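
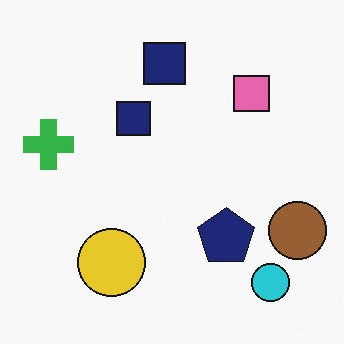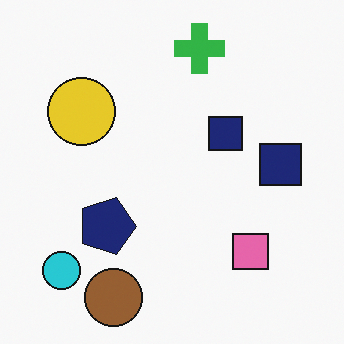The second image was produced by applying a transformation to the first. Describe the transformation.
Rotated 90° clockwise.

The cyan circle sits in the bottom-right of the first image and the bottom-left of the second — consistent with a whole-image 90° clockwise rotation.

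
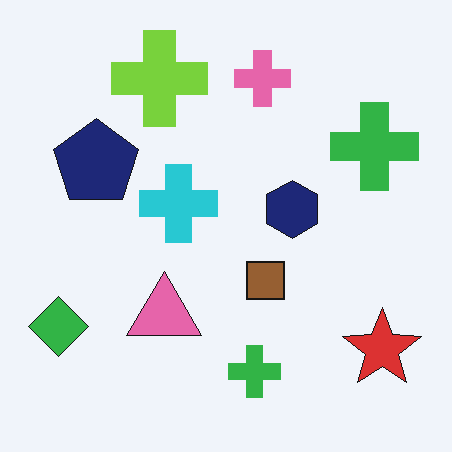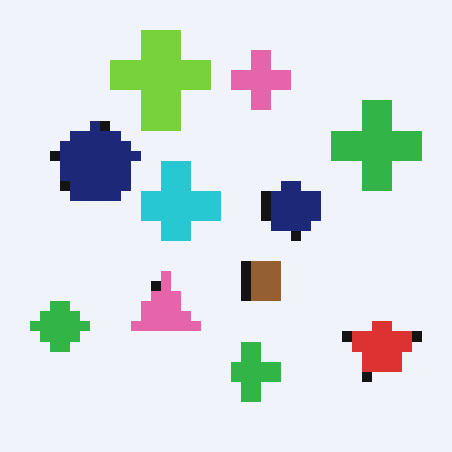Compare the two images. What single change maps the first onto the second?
It was coarsely pixelated.

Shapes are reduced to large square blocks; fine edges and outlines are lost — a downscale-then-upscale (mosaic) effect.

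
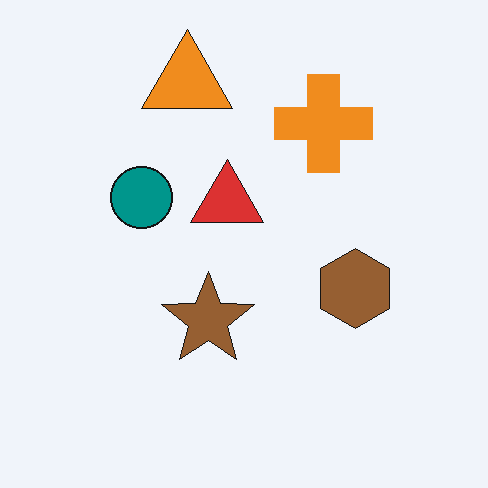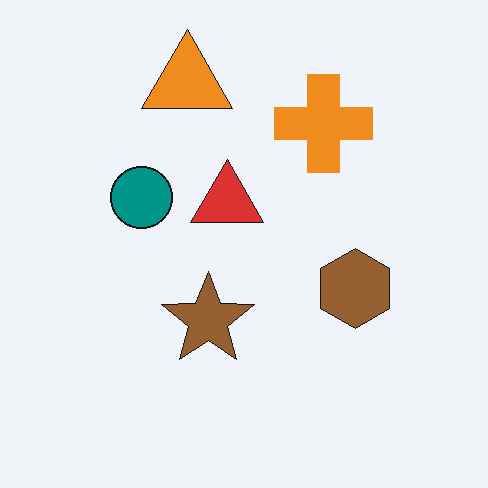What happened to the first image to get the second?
It was given moderate JPEG compression.

Blocky 8×8 compression artifacts appear around shape edges and the flat background shows ringing — characteristic JPEG degradation.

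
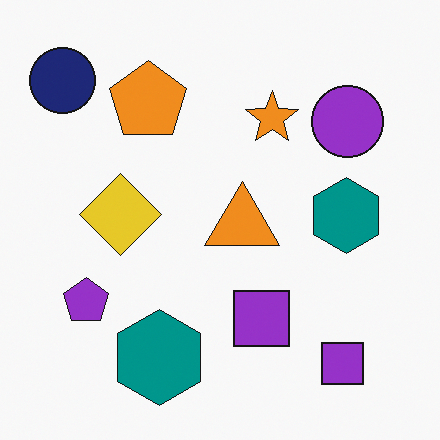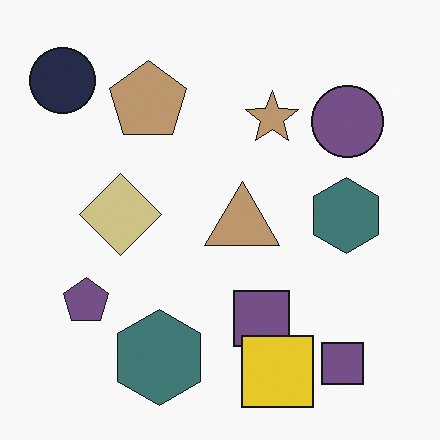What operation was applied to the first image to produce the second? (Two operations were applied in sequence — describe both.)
The image was made much more muted (saturation change), then overlaid with an additional yellow square.

All colors are more muted and greyish — a global saturation change. A yellow square appears in the second image that is absent from the first.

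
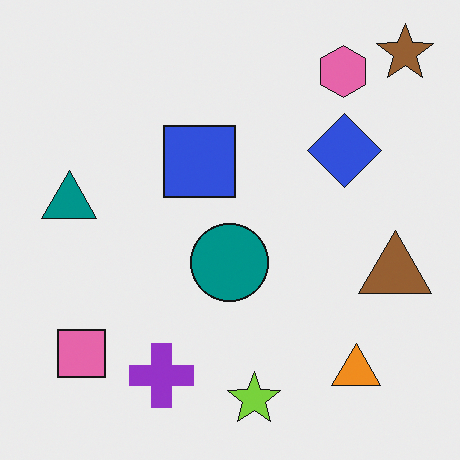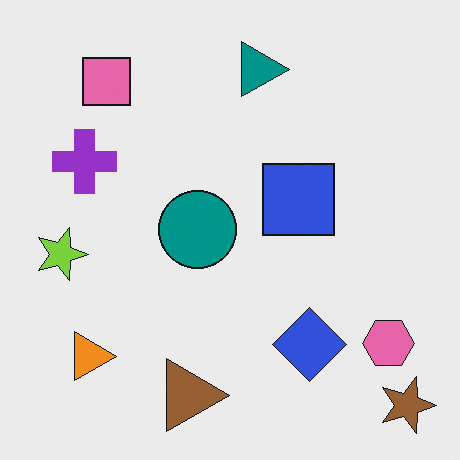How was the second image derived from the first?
The transformation is: rotated 90° clockwise.

The brown star sits in the top-right of the first image and the bottom-right of the second — consistent with a whole-image 90° clockwise rotation.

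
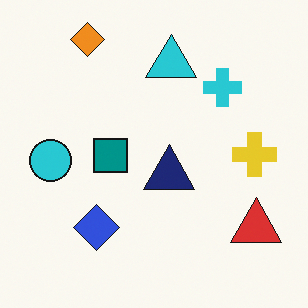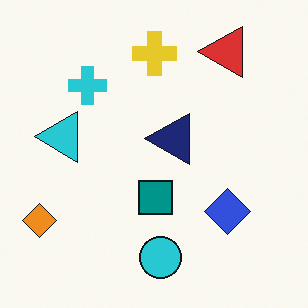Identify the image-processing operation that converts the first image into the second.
Rotated 90° counter-clockwise.

The orange diamond sits in the top-left of the first image and the bottom-left of the second — consistent with a whole-image 90° counter-clockwise rotation.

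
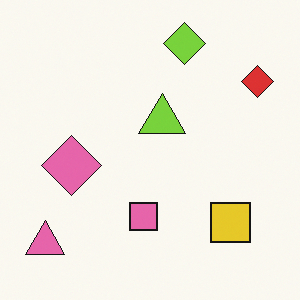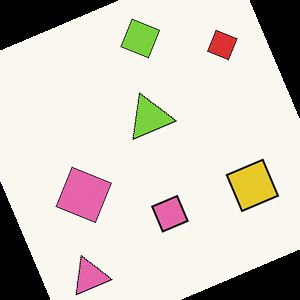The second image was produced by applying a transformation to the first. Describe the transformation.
The image was rotated counter-clockwise by a moderate amount.

Every shape is tilted by the same angle and the image corners show triangular fill wedges — a whole-image rotation by a non-right angle.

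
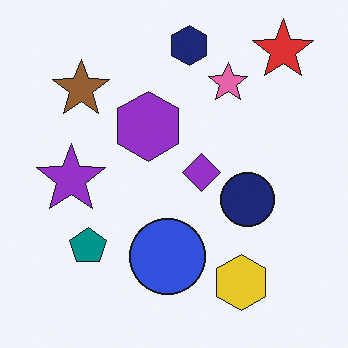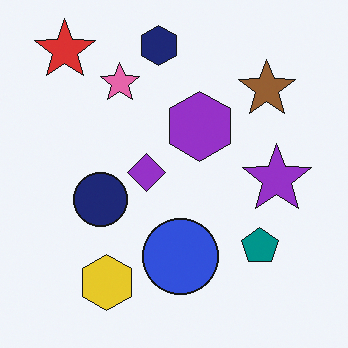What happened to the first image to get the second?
Flipped horizontally (left ↔ right).

The red star is in the top-right of the first image and the top-left of the second — shapes on opposite sides of the vertical midline have swapped in a mirror flip.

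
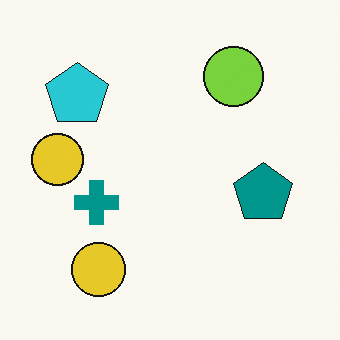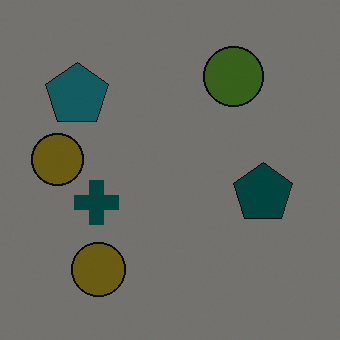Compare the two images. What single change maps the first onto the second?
The transformation is: noticeably darkened.

Every pixel — background and shapes alike — is uniformly darkened.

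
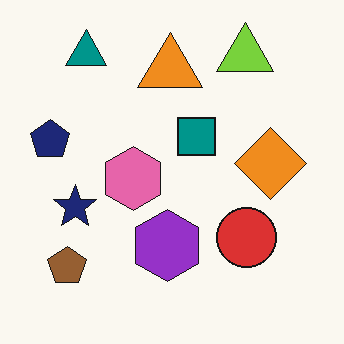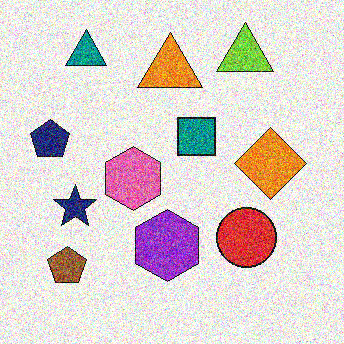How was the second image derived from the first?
The image was degraded with strong gaussian noise.

Random speckle covers the whole image, including the flat background.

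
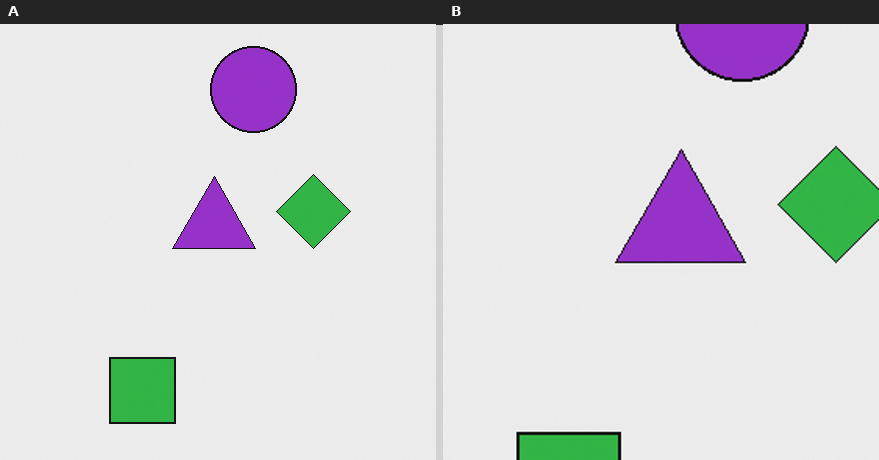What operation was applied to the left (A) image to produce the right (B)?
The right (B) image is the left (A) cropped slightly and scaled back up.

The visible shapes are larger and the field of view is narrower; shapes near the original edges may be partly or wholly outside the frame — a crop-and-rescale.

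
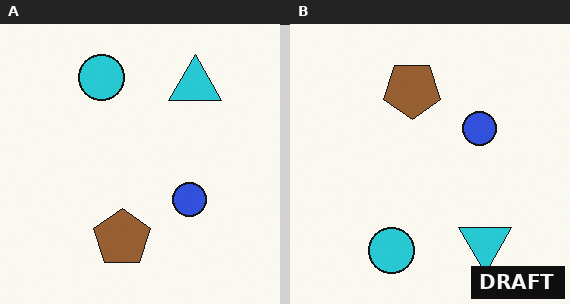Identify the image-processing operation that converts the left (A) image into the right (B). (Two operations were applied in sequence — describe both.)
Flipped vertically (top ↔ bottom), then watermarked with the text "DRAFT" in the lower-right corner.

The cyan circle is in the top of the left (A) image and the bottom of the right (B) — shapes on opposite sides of the horizontal midline have swapped in a mirror flip. A dark label reading "DRAFT" appears in the lower-right corner.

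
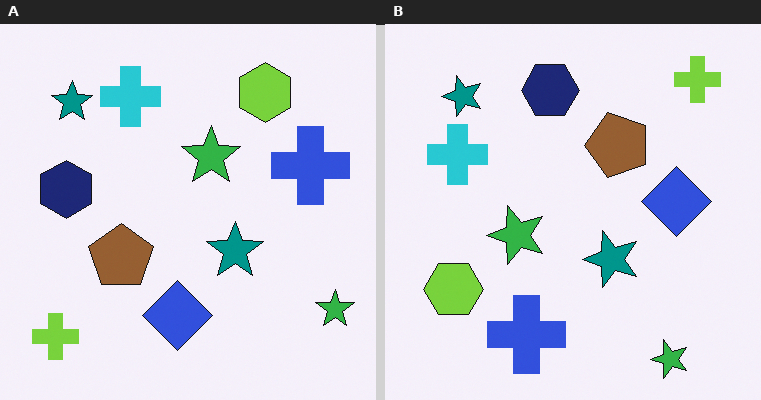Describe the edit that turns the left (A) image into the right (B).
The transformation is: transposed (reflected across the top-left ↔ bottom-right diagonal).

Shapes have swapped their row and column positions — what was in the top-right is now in the bottom-left — a diagonal reflection.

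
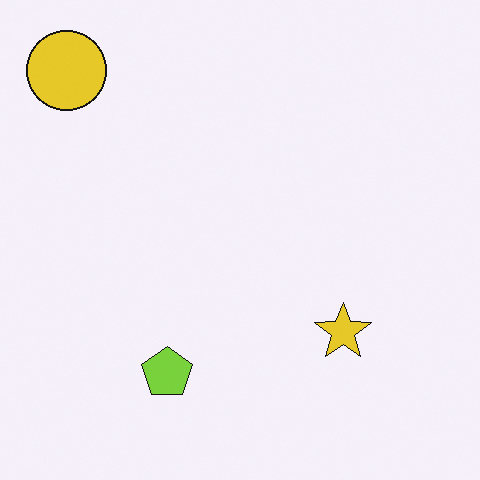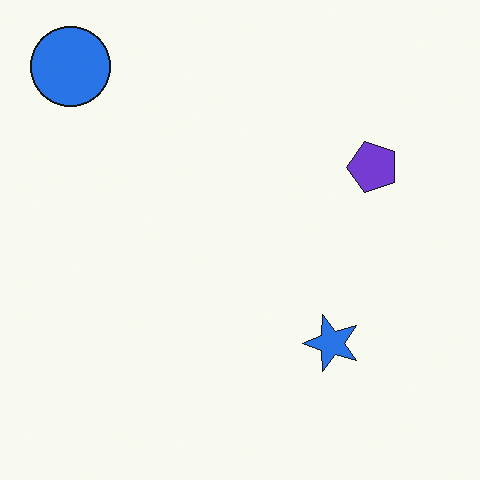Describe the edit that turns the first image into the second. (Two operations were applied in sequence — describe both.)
The transformation is: hue-shifted by a large amount, then transposed (reflected across the top-left ↔ bottom-right diagonal).

Every shape's color has rotated by the same amount around the hue wheel — a uniform hue shift. Shapes have swapped their row and column positions — what was in the top-right is now in the bottom-left — a diagonal reflection.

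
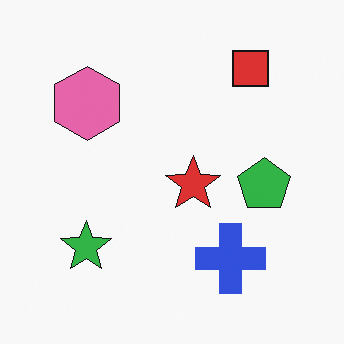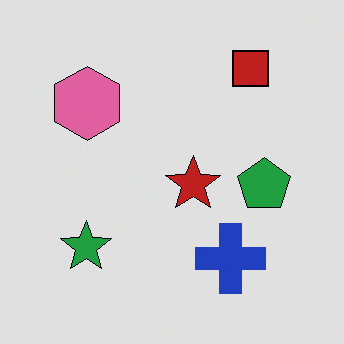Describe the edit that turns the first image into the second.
It was moderately posterized.

Each flat color has snapped to a coarser quantized level — most visibly, the near-white background has dropped to a flat grey.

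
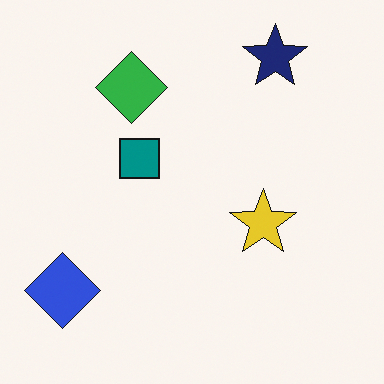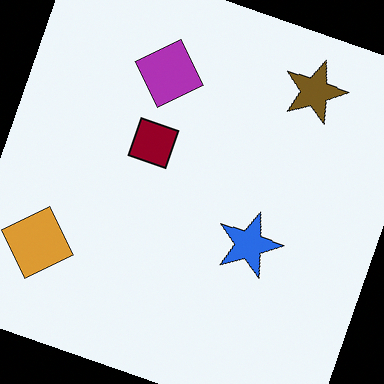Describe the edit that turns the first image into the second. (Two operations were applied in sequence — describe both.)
It was rotated clockwise by a clearly visible amount, then hue-shifted by a large amount.

Every shape is tilted by the same angle and the image corners show triangular fill wedges — a whole-image rotation by a non-right angle. Every shape's color has rotated by the same amount around the hue wheel — a uniform hue shift.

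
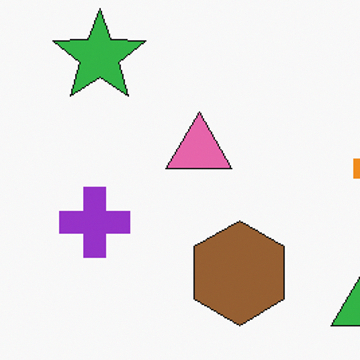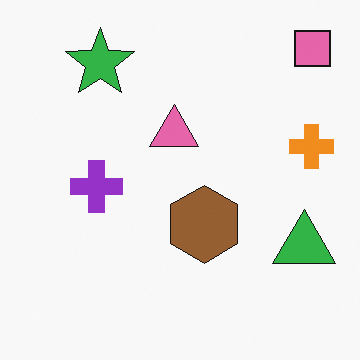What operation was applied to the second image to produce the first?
This is the original image cropped to a modestly smaller region and rescaled.

The visible shapes are larger and the field of view is narrower; shapes near the original edges may be partly or wholly outside the frame — a crop-and-rescale.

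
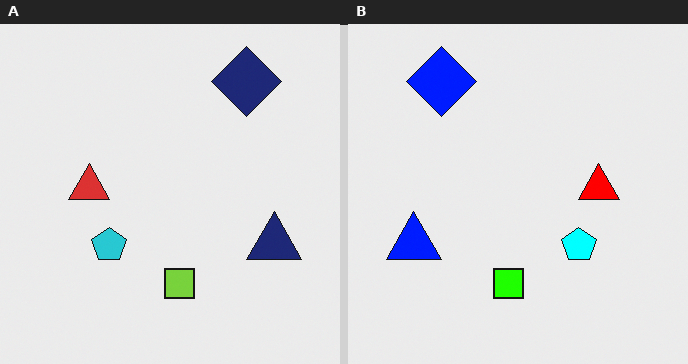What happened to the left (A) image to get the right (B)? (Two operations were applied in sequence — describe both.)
The image was heavily oversaturated, then flipped horizontally (left ↔ right).

All colors are more vivid — a global saturation change. The navy triangle is in the right of the left (A) image and the left of the right (B) — shapes on opposite sides of the vertical midline have swapped in a mirror flip.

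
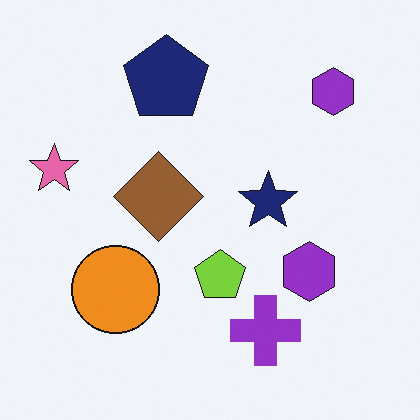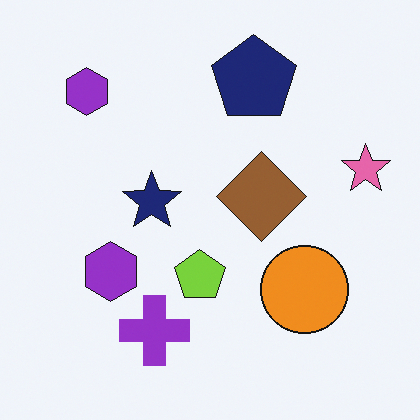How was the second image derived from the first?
It was flipped horizontally (left ↔ right).

The pink star is in the left of the first image and the right of the second — shapes on opposite sides of the vertical midline have swapped in a mirror flip.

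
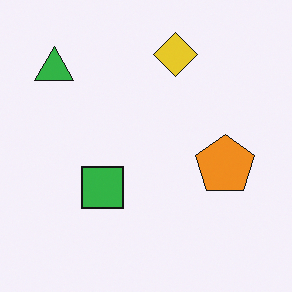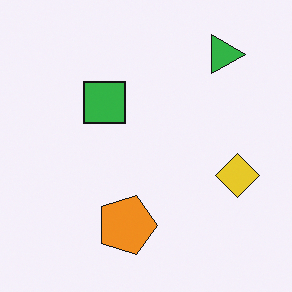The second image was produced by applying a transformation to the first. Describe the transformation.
Rotated 90° clockwise.

The green triangle sits in the top-left of the first image and the top-right of the second — consistent with a whole-image 90° clockwise rotation.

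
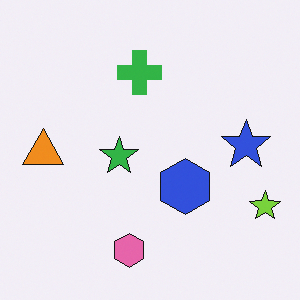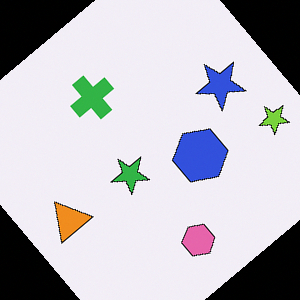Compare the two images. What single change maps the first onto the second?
It was rotated counter-clockwise by a large amount — several tens of degrees.

Every shape is tilted by the same angle and the image corners show triangular fill wedges — a whole-image rotation by a non-right angle.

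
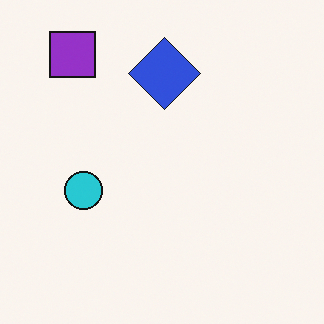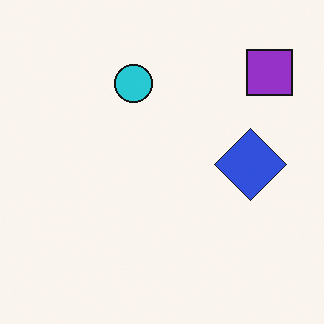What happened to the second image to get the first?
The transformation is: rotated 90° counter-clockwise.

The purple square sits in the top-right of the second image and the top-left of the first — consistent with a whole-image 90° counter-clockwise rotation.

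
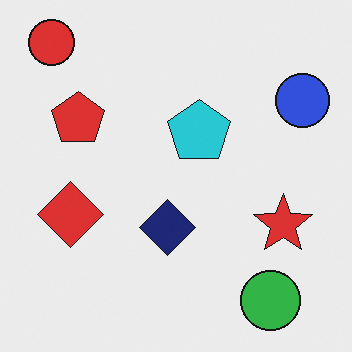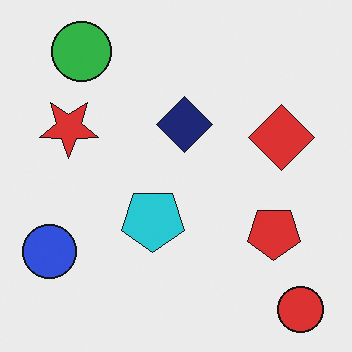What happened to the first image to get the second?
It was rotated 180°.

The red circle sits in the top-left of the first image and the bottom-right of the second — consistent with a whole-image 180° rotation.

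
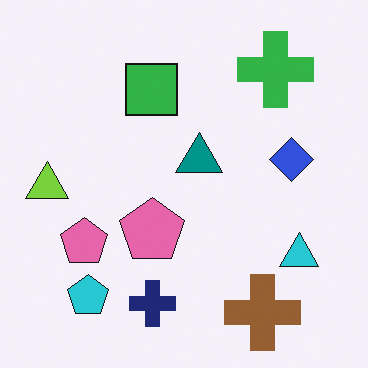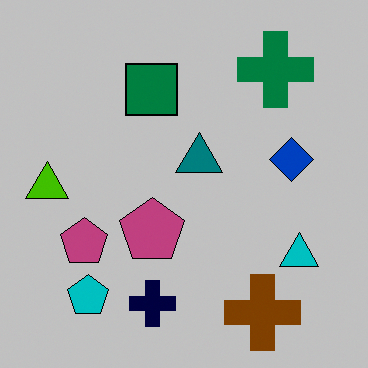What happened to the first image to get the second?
The image was aggressively posterized.

Each flat color has snapped to a coarser quantized level — most visibly, the near-white background has dropped to a flat grey.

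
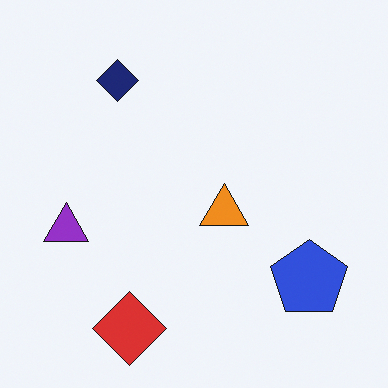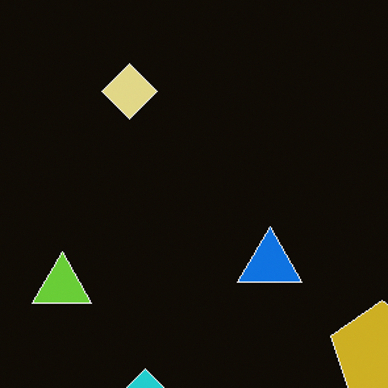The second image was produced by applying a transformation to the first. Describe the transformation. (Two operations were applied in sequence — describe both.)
It was cropped to a modestly smaller region and rescaled, then color-inverted (negative).

The visible shapes are larger and the field of view is narrower; shapes near the original edges may be partly or wholly outside the frame — a crop-and-rescale. The light background has become dark and every shape's color is its complement — a photographic negative.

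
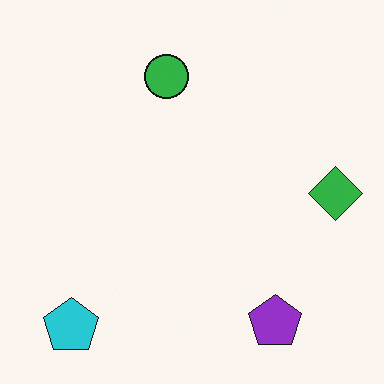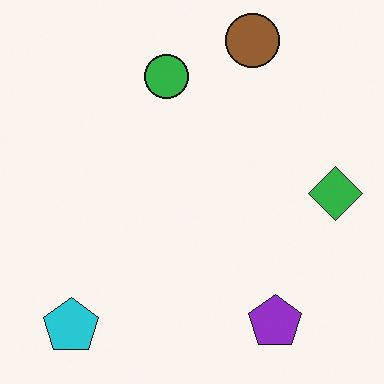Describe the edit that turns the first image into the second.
It was overlaid with an additional brown circle.

A brown circle appears in the second image that is absent from the first.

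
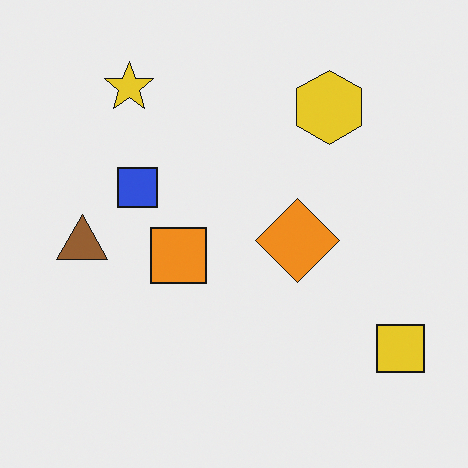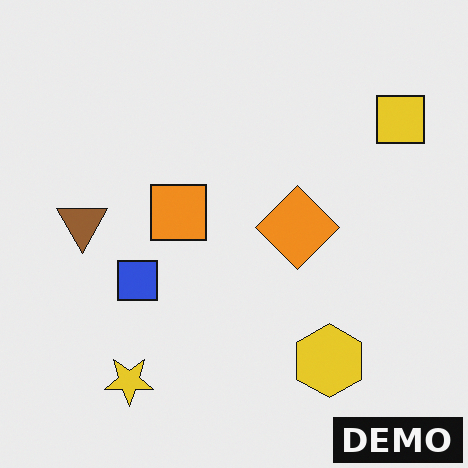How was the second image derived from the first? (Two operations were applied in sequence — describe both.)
It was flipped vertically (top ↔ bottom), then watermarked with the text "DEMO" in the lower-right corner.

The yellow star is in the top-left of the first image and the bottom-left of the second — shapes on opposite sides of the horizontal midline have swapped in a mirror flip. A dark label reading "DEMO" appears in the lower-right corner.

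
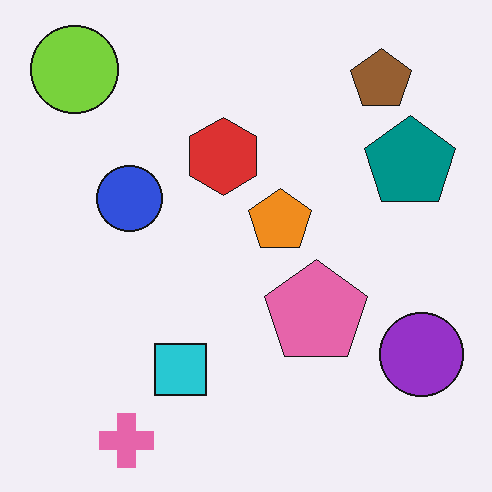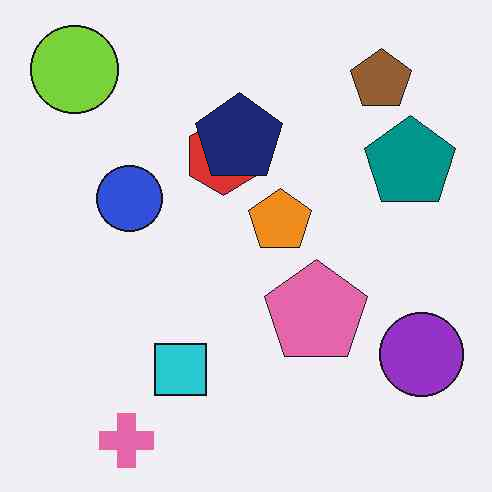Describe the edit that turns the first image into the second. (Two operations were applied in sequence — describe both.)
The second image is the first JPEG-compressed with visible artifacts, then overlaid with an additional navy pentagon.

Blocky 8×8 compression artifacts appear around shape edges and the flat background shows ringing — characteristic JPEG degradation. A navy pentagon appears in the second image that is absent from the first.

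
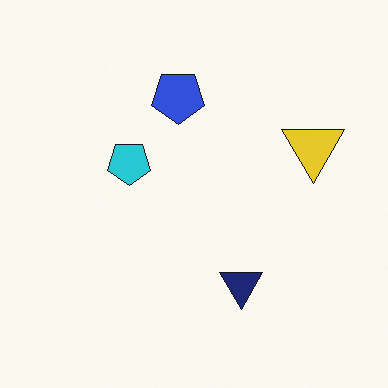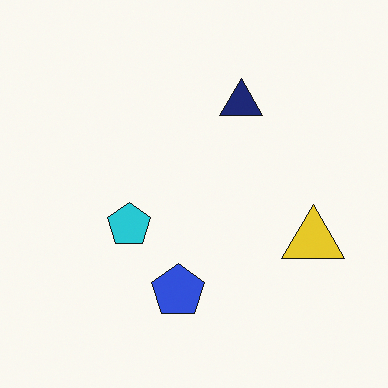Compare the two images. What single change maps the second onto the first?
Flipped vertically (top ↔ bottom).

The blue pentagon is in the bottom of the second image and the top of the first — shapes on opposite sides of the horizontal midline have swapped in a mirror flip.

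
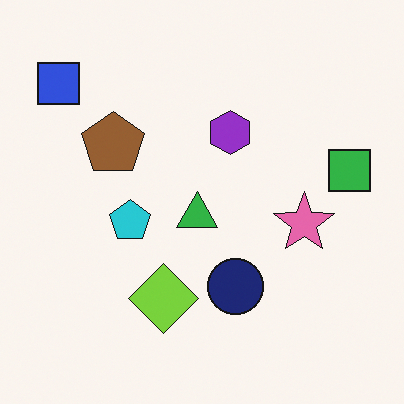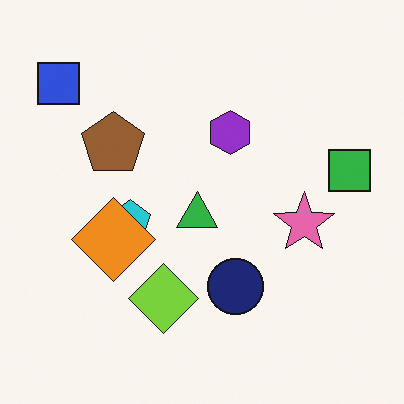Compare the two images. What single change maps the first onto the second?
It was overlaid with an additional orange diamond.

An orange diamond appears in the second image that is absent from the first.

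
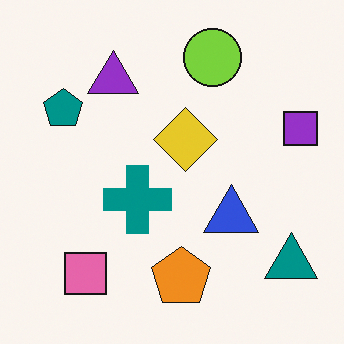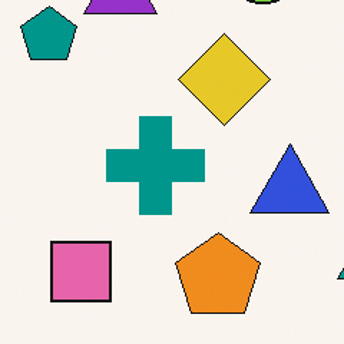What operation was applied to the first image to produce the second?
The transformation is: cropped to a modestly smaller region and rescaled.

The visible shapes are larger and the field of view is narrower; shapes near the original edges may be partly or wholly outside the frame — a crop-and-rescale.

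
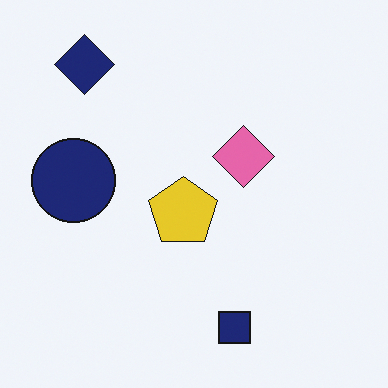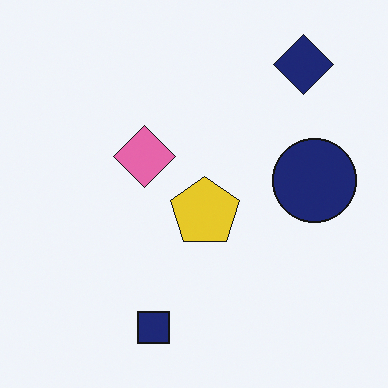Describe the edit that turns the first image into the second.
Flipped horizontally (left ↔ right).

The navy circle is in the left of the first image and the right of the second — shapes on opposite sides of the vertical midline have swapped in a mirror flip.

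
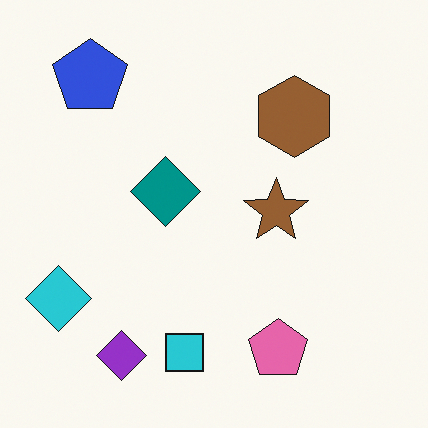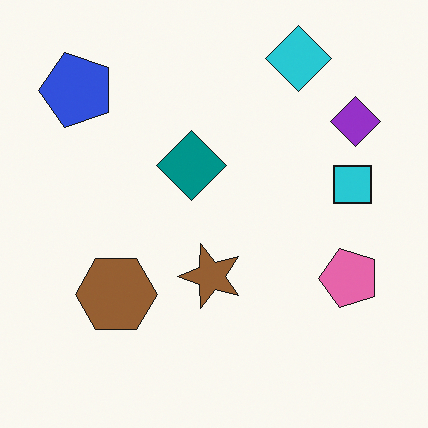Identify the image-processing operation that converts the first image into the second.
The second image is the first transposed (reflected across the top-left ↔ bottom-right diagonal).

Shapes have swapped their row and column positions — what was in the top-right is now in the bottom-left — a diagonal reflection.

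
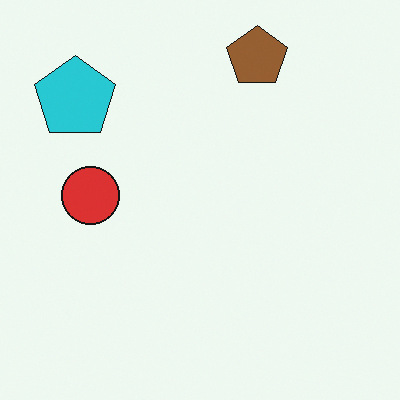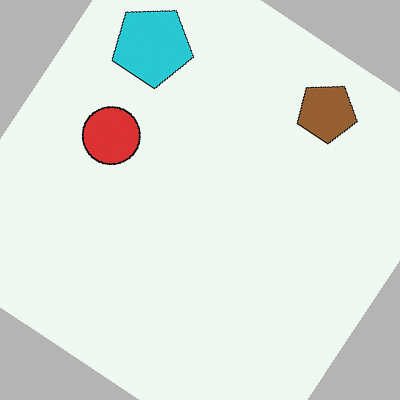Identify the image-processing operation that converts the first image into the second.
The second image is the first rotated clockwise by a large amount — several tens of degrees.

Every shape is tilted by the same angle and the image corners show triangular fill wedges — a whole-image rotation by a non-right angle.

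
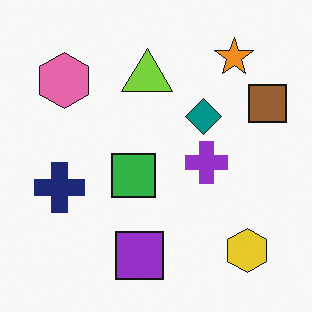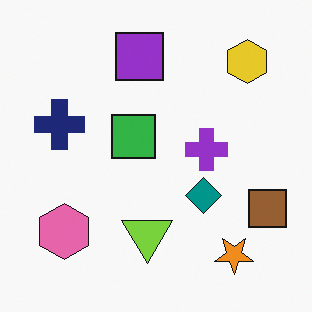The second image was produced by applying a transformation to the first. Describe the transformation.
The second image is the first flipped vertically (top ↔ bottom).

The orange star is in the top-right of the first image and the bottom-right of the second — shapes on opposite sides of the horizontal midline have swapped in a mirror flip.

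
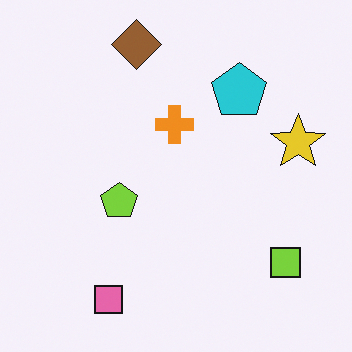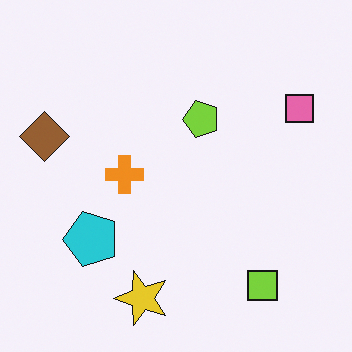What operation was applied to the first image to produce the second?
The image was transposed (reflected across the top-left ↔ bottom-right diagonal).

Shapes have swapped their row and column positions — what was in the top-right is now in the bottom-left — a diagonal reflection.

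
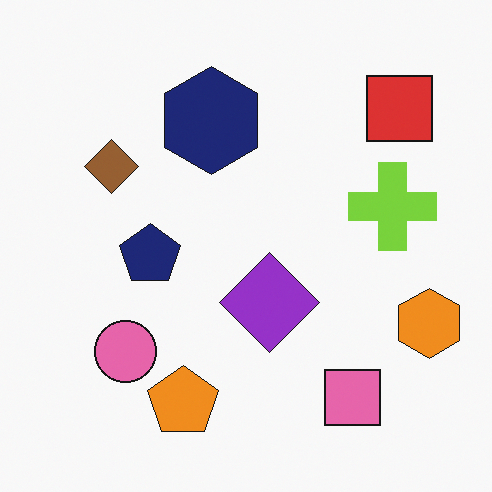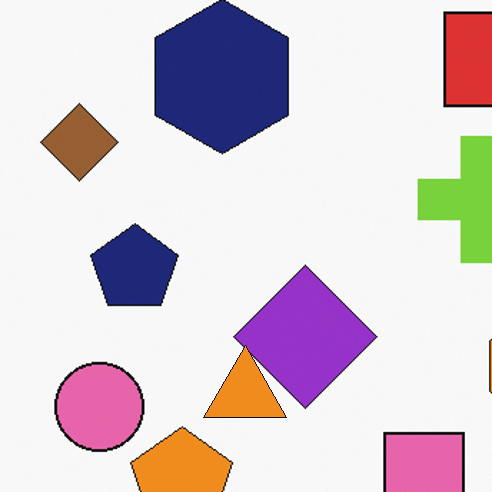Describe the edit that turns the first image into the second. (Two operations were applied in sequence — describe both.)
The transformation is: cropped slightly and scaled back up, then overlaid with an additional orange triangle.

The visible shapes are larger and the field of view is narrower; shapes near the original edges may be partly or wholly outside the frame — a crop-and-rescale. An orange triangle appears in the second image that is absent from the first.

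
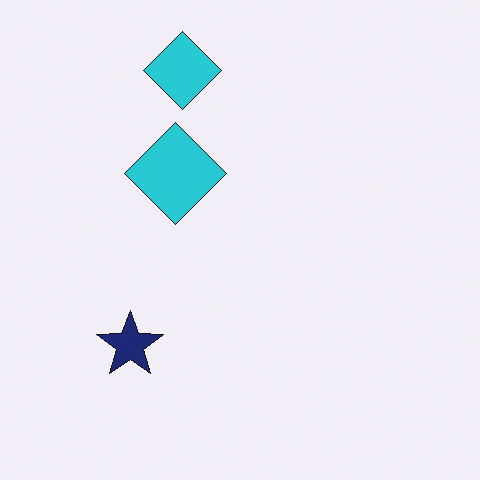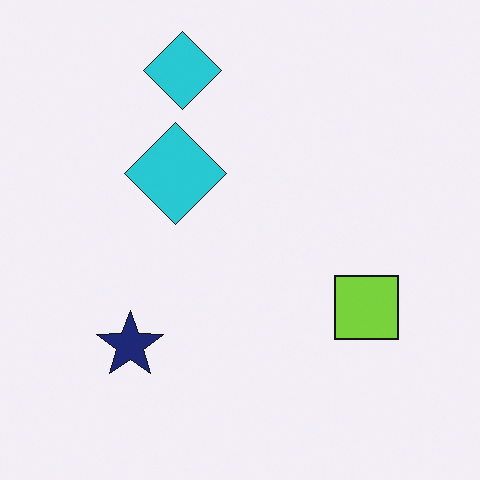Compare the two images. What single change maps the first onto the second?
It was overlaid with an additional lime square.

A lime square appears in the second image that is absent from the first.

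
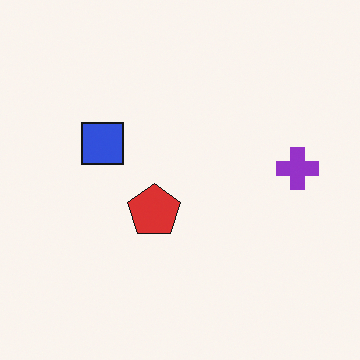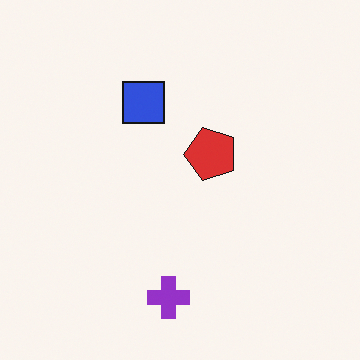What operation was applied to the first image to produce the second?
The second image is the first transposed (reflected across the top-left ↔ bottom-right diagonal).

Shapes have swapped their row and column positions — what was in the top-right is now in the bottom-left — a diagonal reflection.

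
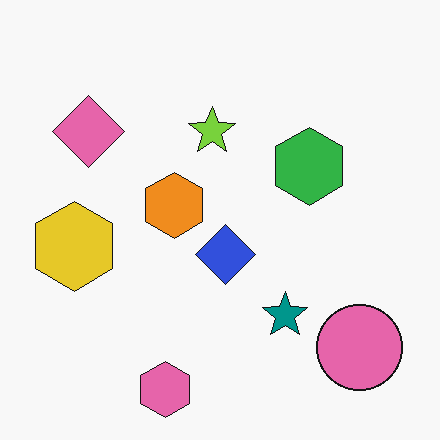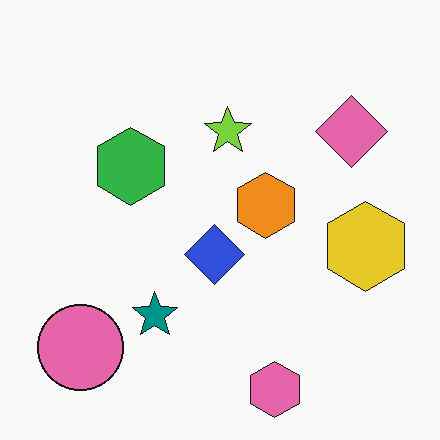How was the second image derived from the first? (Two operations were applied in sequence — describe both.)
This is the original image given moderate JPEG compression, then flipped horizontally (left ↔ right).

Blocky 8×8 compression artifacts appear around shape edges and the flat background shows ringing — characteristic JPEG degradation. The yellow hexagon is in the left of the first image and the right of the second — shapes on opposite sides of the vertical midline have swapped in a mirror flip.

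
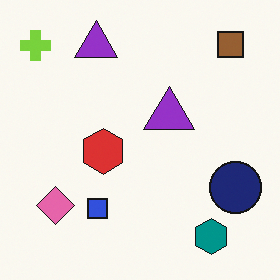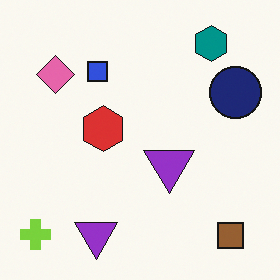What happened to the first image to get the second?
The second image is the first flipped vertically (top ↔ bottom).

The teal hexagon is in the bottom-right of the first image and the top-right of the second — shapes on opposite sides of the horizontal midline have swapped in a mirror flip.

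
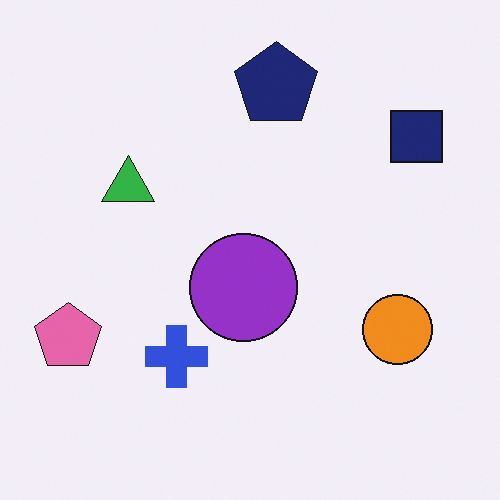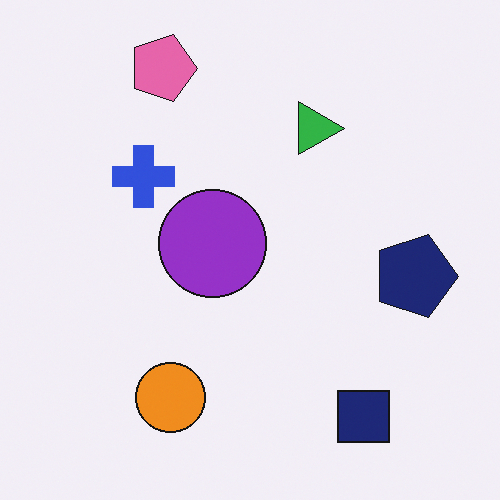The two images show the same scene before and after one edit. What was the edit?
This is the original image rotated 90° clockwise.

The pink pentagon sits in the bottom-left of the first image and the top-left of the second — consistent with a whole-image 90° clockwise rotation.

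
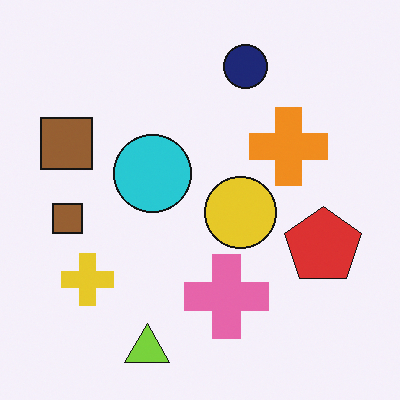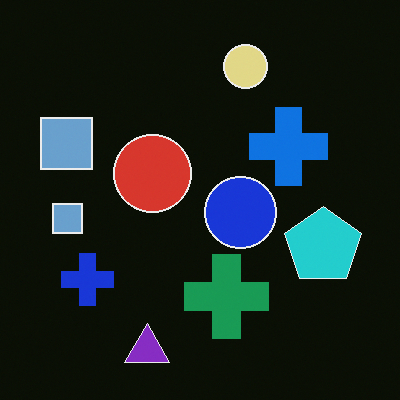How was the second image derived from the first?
The image was color-inverted (negative).

The light background has become dark and every shape's color is its complement — a photographic negative.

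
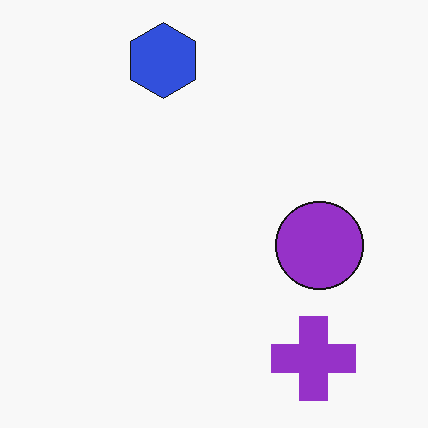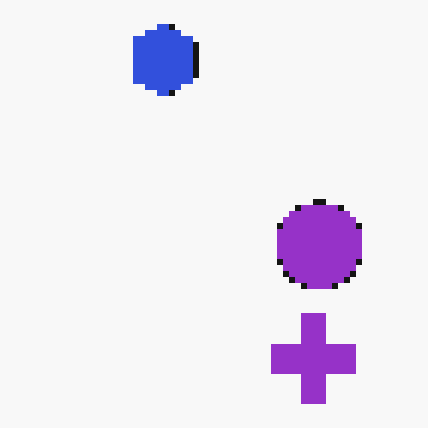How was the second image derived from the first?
This is the original image pixelated into visible square blocks.

Shapes are reduced to large square blocks; fine edges and outlines are lost — a downscale-then-upscale (mosaic) effect.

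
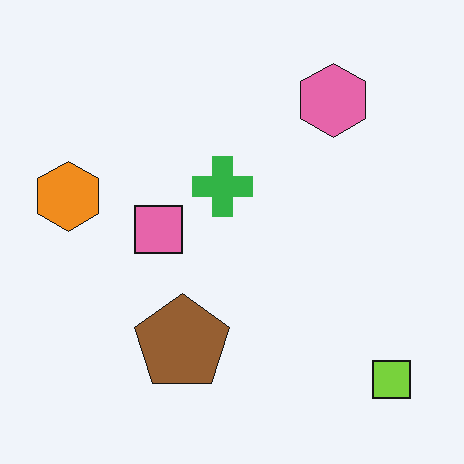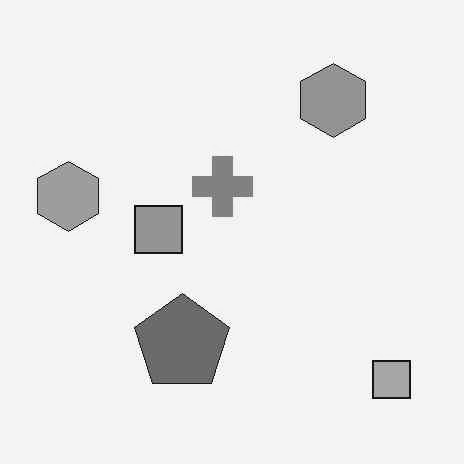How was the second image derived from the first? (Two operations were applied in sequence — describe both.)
It was JPEG-compressed with visible artifacts, then converted to grayscale.

Blocky 8×8 compression artifacts appear around shape edges and the flat background shows ringing — characteristic JPEG degradation. All color is removed — every shape is now a shade of grey.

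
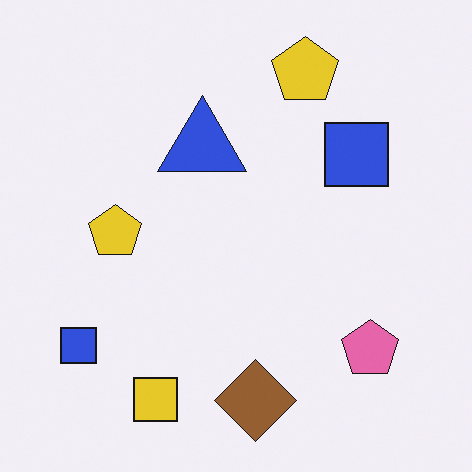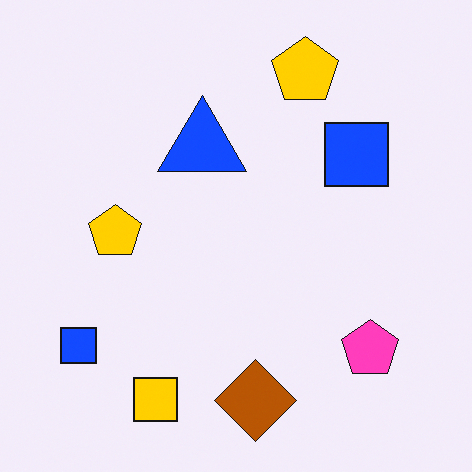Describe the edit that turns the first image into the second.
The second image is the first heavily oversaturated.

All colors are more vivid — a global saturation change.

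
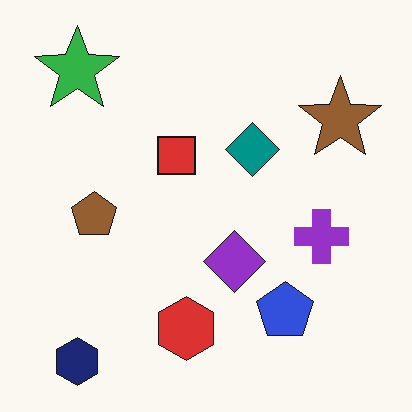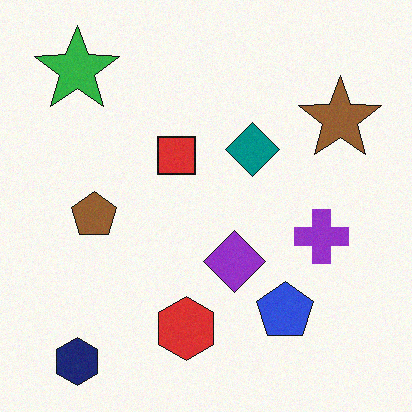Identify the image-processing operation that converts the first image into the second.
Degraded with subtle gaussian noise.

Random speckle covers the whole image, including the flat background.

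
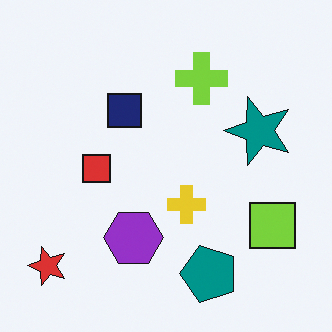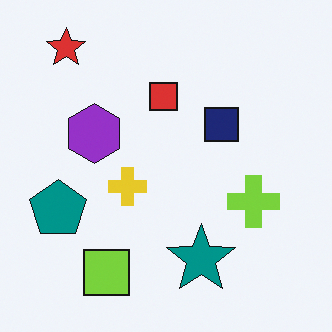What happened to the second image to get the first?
It was rotated 90° counter-clockwise.

The red star sits in the top-left of the second image and the bottom-left of the first — consistent with a whole-image 90° counter-clockwise rotation.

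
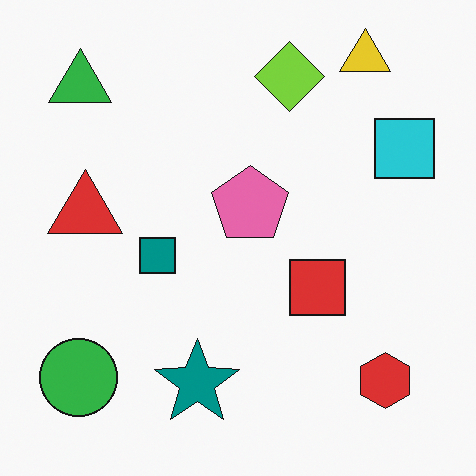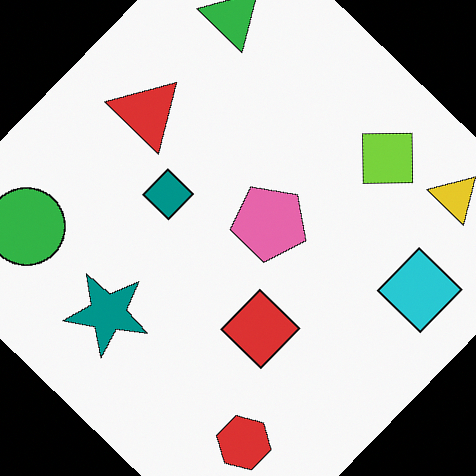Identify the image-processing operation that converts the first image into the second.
The second image is the first rotated clockwise by a large amount — several tens of degrees.

Every shape is tilted by the same angle and the image corners show triangular fill wedges — a whole-image rotation by a non-right angle.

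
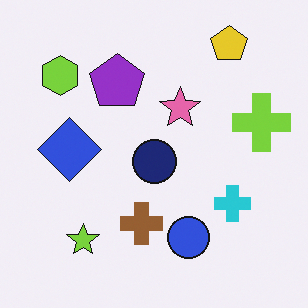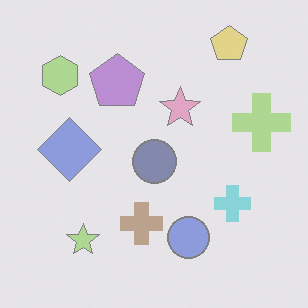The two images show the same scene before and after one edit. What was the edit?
The image was washed out (contrast reduced).

Tones are pushed toward mid-grey across the whole image — a global contrast change.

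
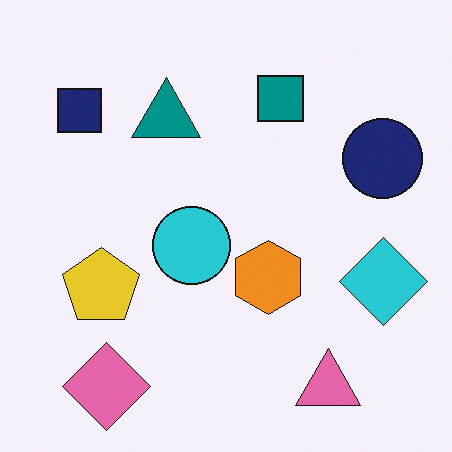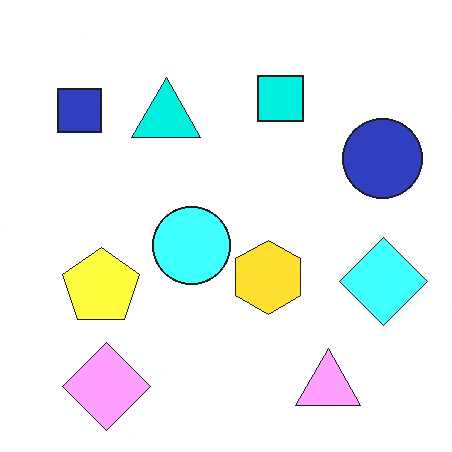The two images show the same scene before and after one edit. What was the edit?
The image was noticeably brightened.

Every pixel — background and shapes alike — is uniformly brightened.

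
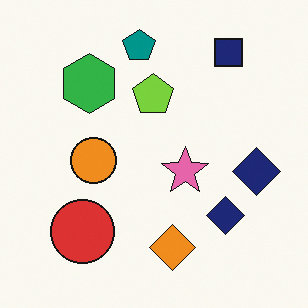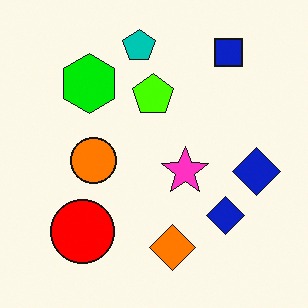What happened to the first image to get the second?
It was made much more vivid (saturation change).

All colors are more vivid — a global saturation change.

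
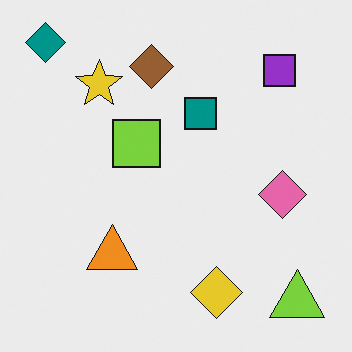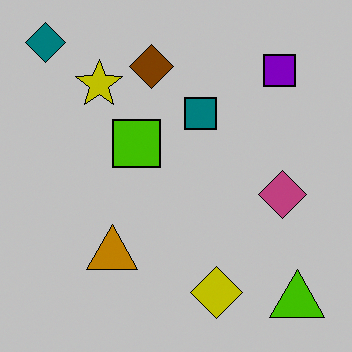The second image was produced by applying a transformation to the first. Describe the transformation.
The image was heavily posterized to just a handful of flat colors.

Each flat color has snapped to a coarser quantized level — most visibly, the near-white background has dropped to a flat grey.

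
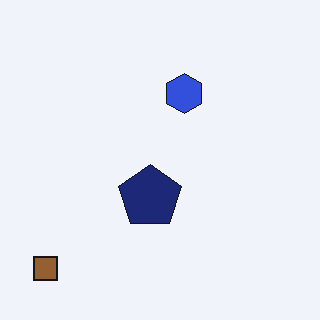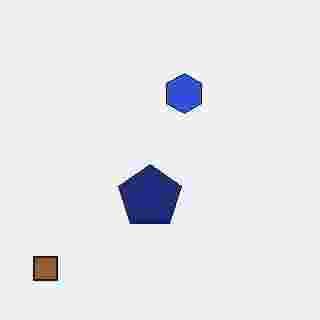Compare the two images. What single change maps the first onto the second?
The image was degraded with heavy JPEG compression.

Blocky 8×8 compression artifacts appear around shape edges and the flat background shows ringing — characteristic JPEG degradation.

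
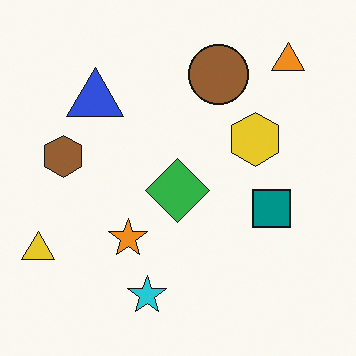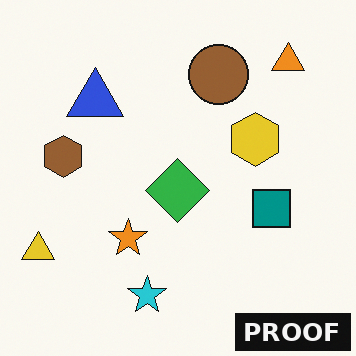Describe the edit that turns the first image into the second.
The transformation is: watermarked with the text "PROOF" in the lower-right corner.

A dark label reading "PROOF" appears in the lower-right corner.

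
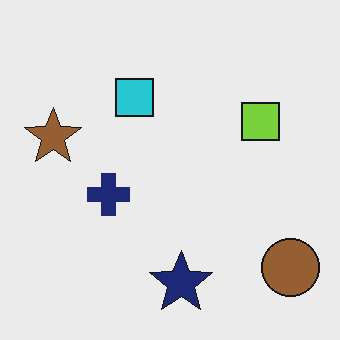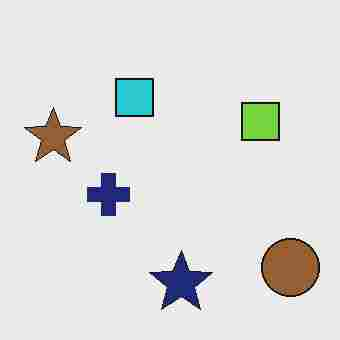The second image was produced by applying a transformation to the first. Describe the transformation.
This is the original image heavily JPEG-compressed with obvious blocking artifacts.

Blocky 8×8 compression artifacts appear around shape edges and the flat background shows ringing — characteristic JPEG degradation.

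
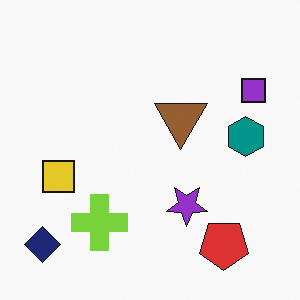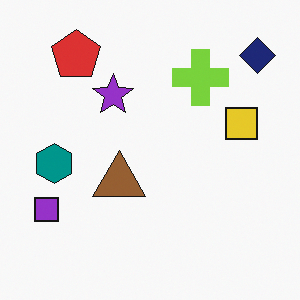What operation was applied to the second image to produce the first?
Rotated 180°.

The navy diamond sits in the top-right of the second image and the bottom-left of the first — consistent with a whole-image 180° rotation.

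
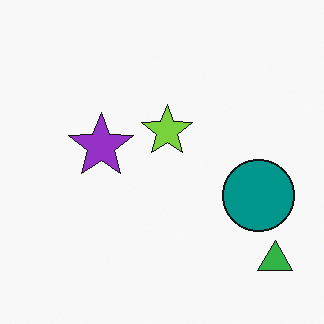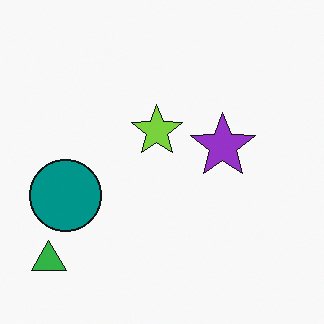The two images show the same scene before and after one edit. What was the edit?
The second image is the first flipped horizontally (left ↔ right).

The green triangle is in the bottom-right of the first image and the bottom-left of the second — shapes on opposite sides of the vertical midline have swapped in a mirror flip.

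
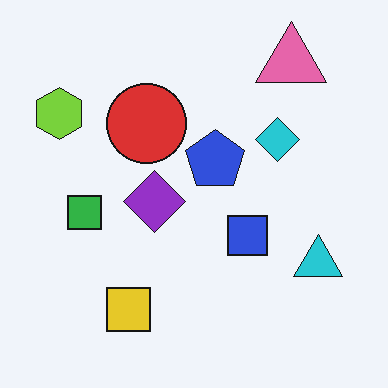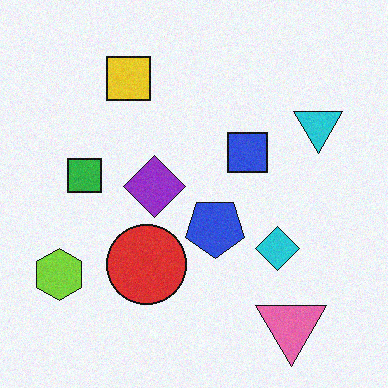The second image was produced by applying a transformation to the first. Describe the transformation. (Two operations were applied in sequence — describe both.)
The image was flipped vertically (top ↔ bottom), then degraded with light additive noise.

The pink triangle is in the top-right of the first image and the bottom-right of the second — shapes on opposite sides of the horizontal midline have swapped in a mirror flip. Random speckle covers the whole image, including the flat background.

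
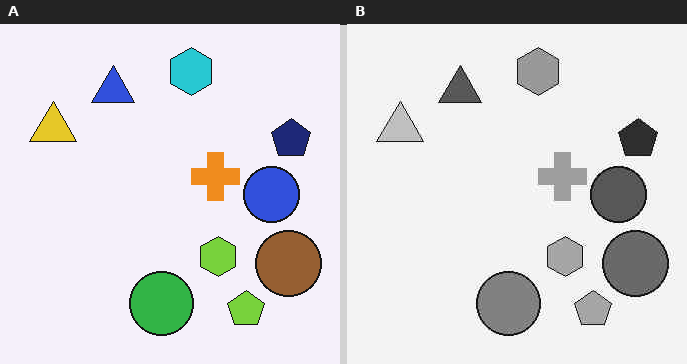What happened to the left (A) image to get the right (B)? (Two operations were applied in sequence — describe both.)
It was converted to grayscale, then given moderate JPEG compression.

All color is removed — every shape is now a shade of grey. Blocky 8×8 compression artifacts appear around shape edges and the flat background shows ringing — characteristic JPEG degradation.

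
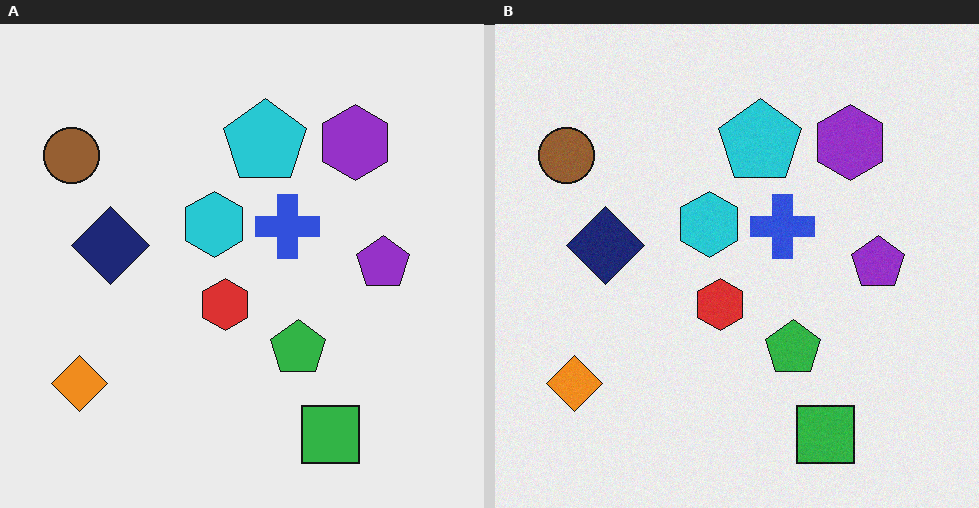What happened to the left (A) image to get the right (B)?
This is the original image degraded with a light layer of grain.

Random speckle covers the whole image, including the flat background.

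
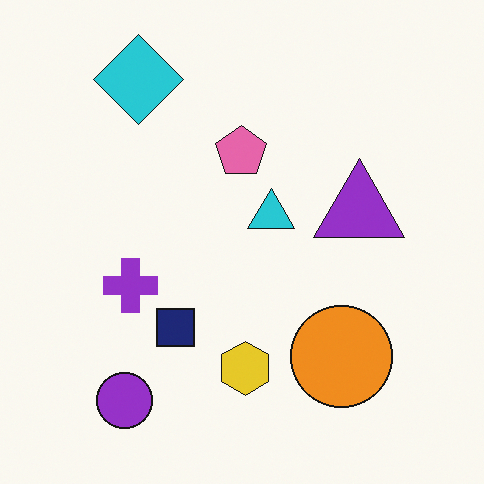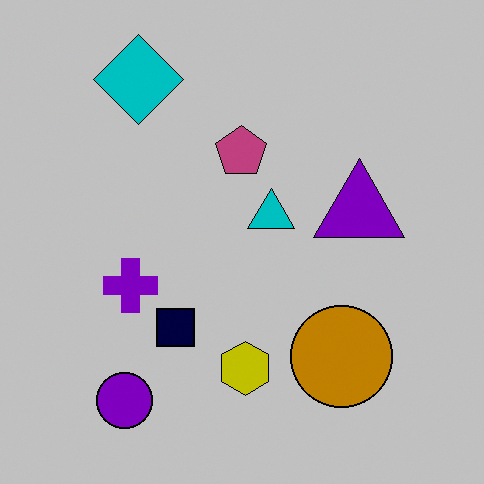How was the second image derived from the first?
This is the original image aggressively posterized.

Each flat color has snapped to a coarser quantized level — most visibly, the near-white background has dropped to a flat grey.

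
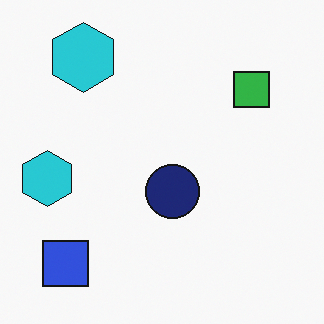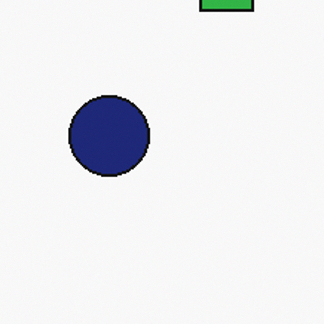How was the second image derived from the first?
The second image is the first cropped slightly and scaled back up.

The visible shapes are larger and the field of view is narrower; shapes near the original edges may be partly or wholly outside the frame — a crop-and-rescale.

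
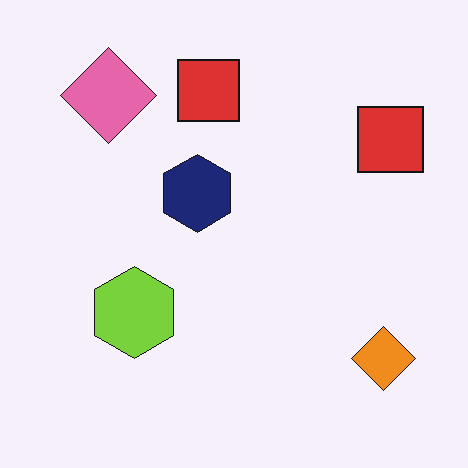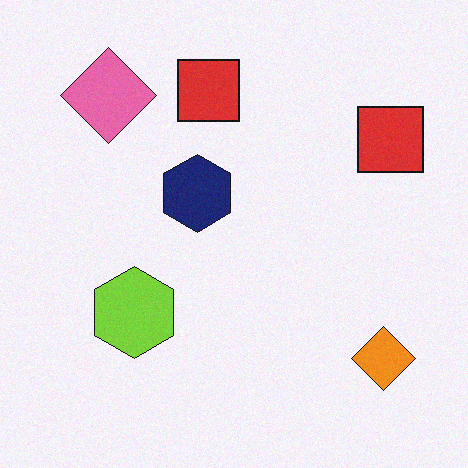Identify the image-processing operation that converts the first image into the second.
The image was degraded with subtle gaussian noise.

Random speckle covers the whole image, including the flat background.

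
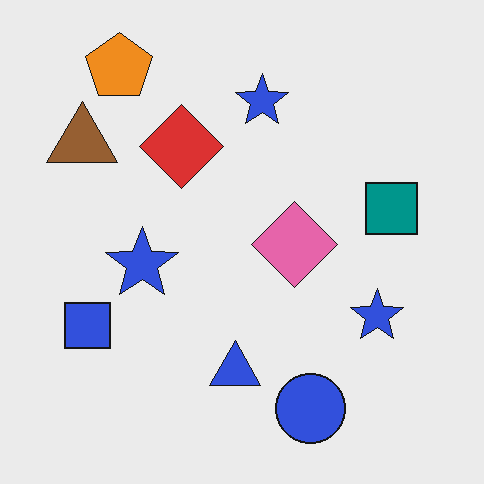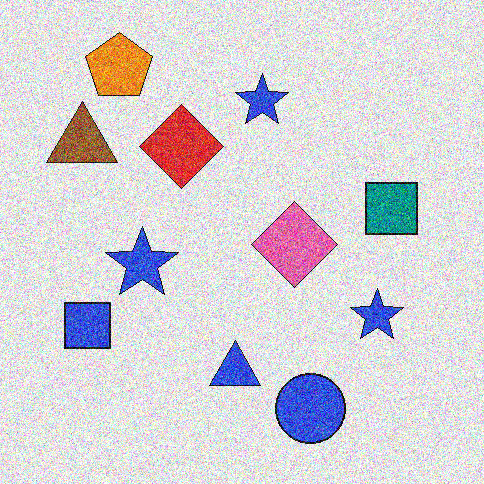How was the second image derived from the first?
The image was degraded with strong gaussian noise.

Random speckle covers the whole image, including the flat background.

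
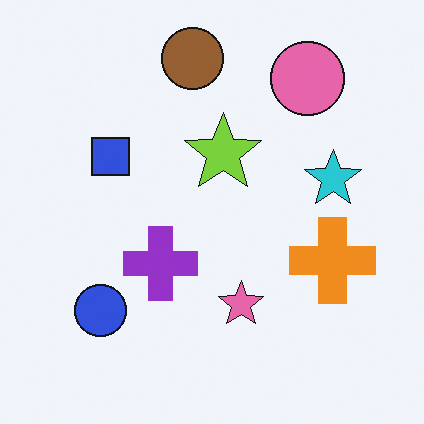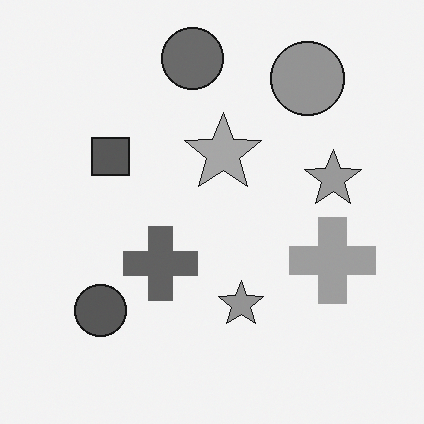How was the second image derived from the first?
This is the original image converted to grayscale.

All color is removed — every shape is now a shade of grey.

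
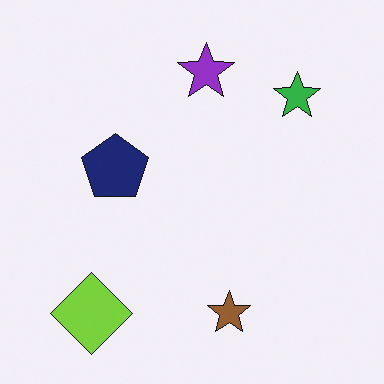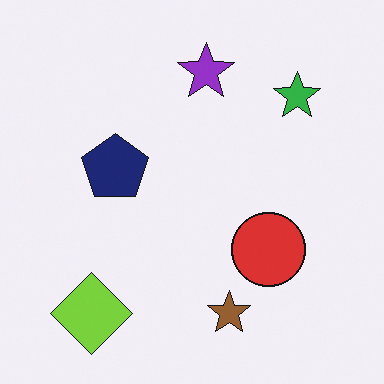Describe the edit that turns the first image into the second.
Overlaid with an additional red circle.

A red circle appears in the second image that is absent from the first.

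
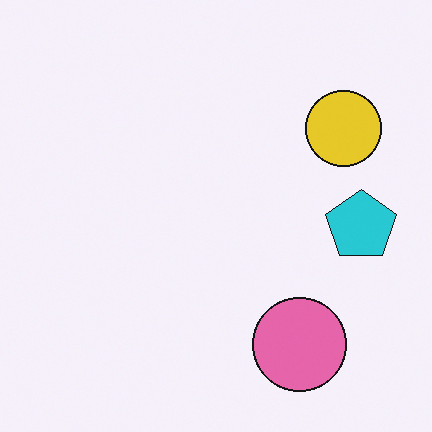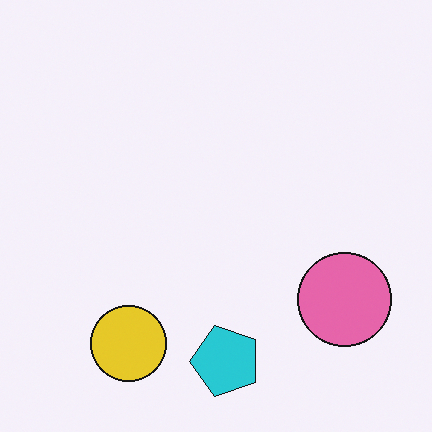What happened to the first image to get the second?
The image was transposed (reflected across the top-left ↔ bottom-right diagonal).

Shapes have swapped their row and column positions — what was in the top-right is now in the bottom-left — a diagonal reflection.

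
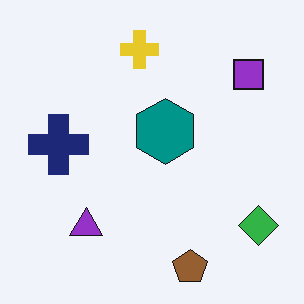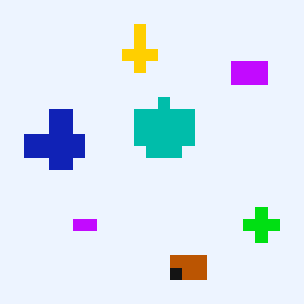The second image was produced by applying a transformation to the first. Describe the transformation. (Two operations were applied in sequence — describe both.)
Made much more vivid (saturation change), then coarsely pixelated.

All colors are more vivid — a global saturation change. Shapes are reduced to large square blocks; fine edges and outlines are lost — a downscale-then-upscale (mosaic) effect.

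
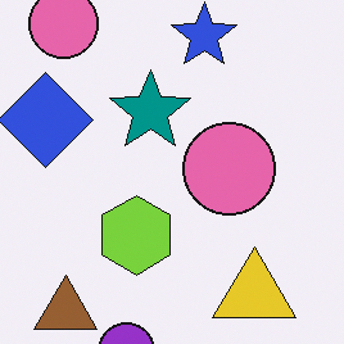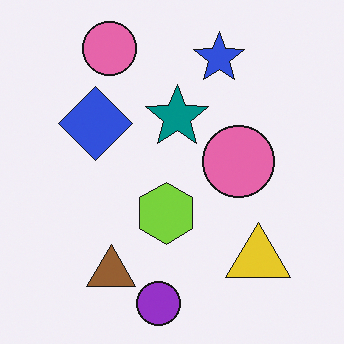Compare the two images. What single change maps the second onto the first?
Cropped slightly and scaled back up.

The visible shapes are larger and the field of view is narrower; shapes near the original edges may be partly or wholly outside the frame — a crop-and-rescale.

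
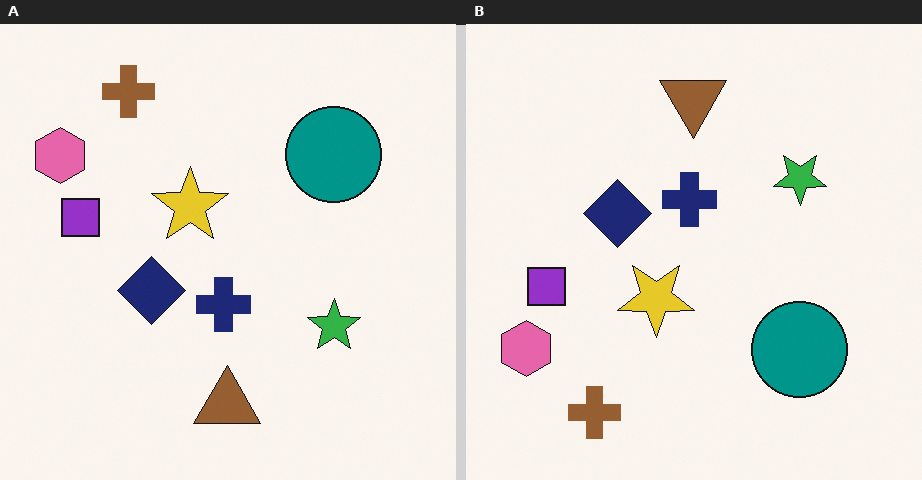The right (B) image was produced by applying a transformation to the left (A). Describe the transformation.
Flipped vertically (top ↔ bottom).

The brown cross is in the top-left of the left (A) image and the bottom-left of the right (B) — shapes on opposite sides of the horizontal midline have swapped in a mirror flip.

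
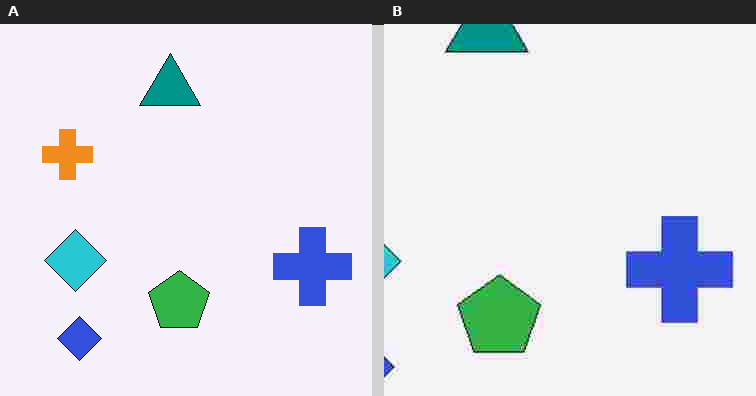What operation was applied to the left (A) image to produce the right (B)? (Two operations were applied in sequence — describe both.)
It was cropped slightly and scaled back up, then degraded with heavy JPEG compression.

The visible shapes are larger and the field of view is narrower; shapes near the original edges may be partly or wholly outside the frame — a crop-and-rescale. Blocky 8×8 compression artifacts appear around shape edges and the flat background shows ringing — characteristic JPEG degradation.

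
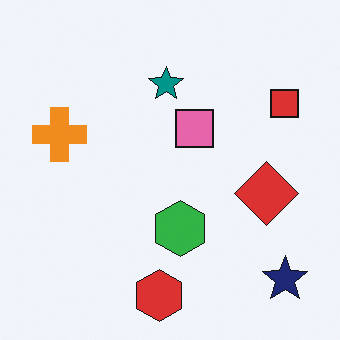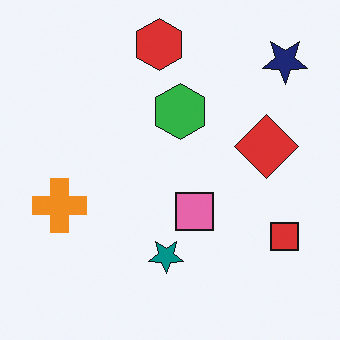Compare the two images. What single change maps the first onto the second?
The image was flipped vertically (top ↔ bottom).

The red hexagon is in the bottom of the first image and the top of the second — shapes on opposite sides of the horizontal midline have swapped in a mirror flip.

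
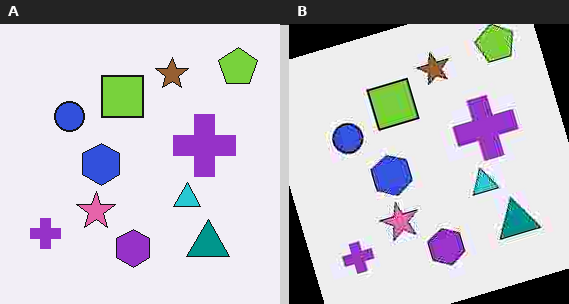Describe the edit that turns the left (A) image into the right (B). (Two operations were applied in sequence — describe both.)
Degraded with heavy JPEG compression, then rotated counter-clockwise by a moderate amount.

Blocky 8×8 compression artifacts appear around shape edges and the flat background shows ringing — characteristic JPEG degradation. Every shape is tilted by the same angle and the image corners show triangular fill wedges — a whole-image rotation by a non-right angle.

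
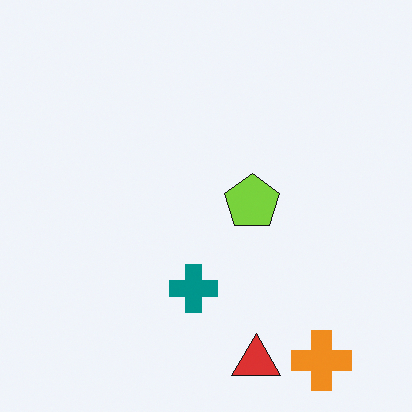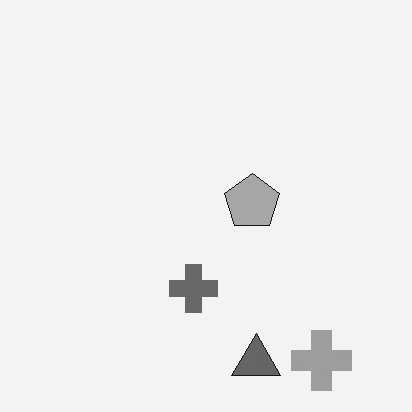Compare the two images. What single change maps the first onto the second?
The transformation is: converted to grayscale.

All color is removed — every shape is now a shade of grey.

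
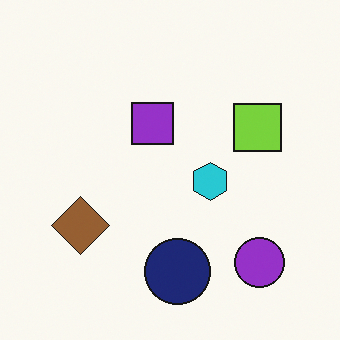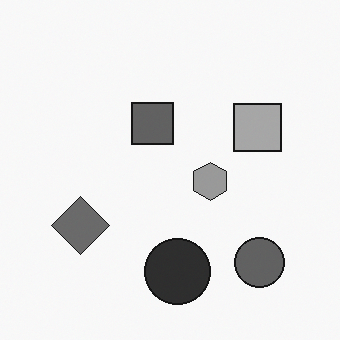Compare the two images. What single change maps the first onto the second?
The second image is the first converted to grayscale.

All color is removed — every shape is now a shade of grey.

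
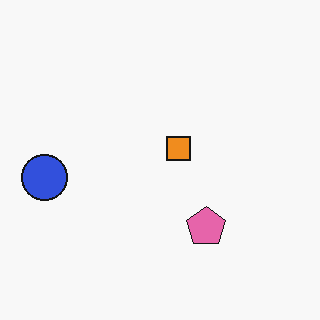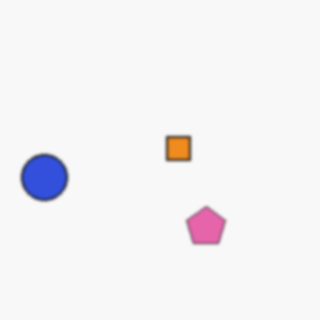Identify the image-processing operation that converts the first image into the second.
Lightly blurred.

Shape edges and outlines are uniformly softened across the whole image.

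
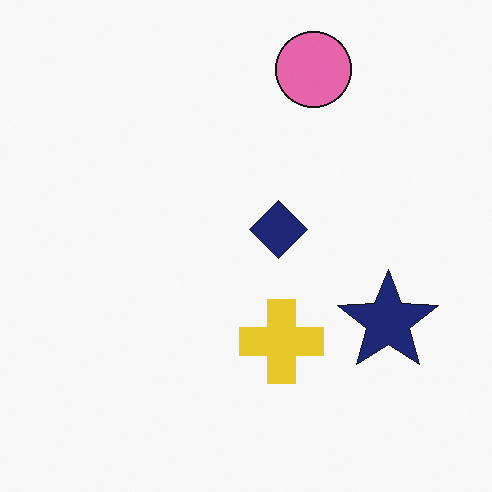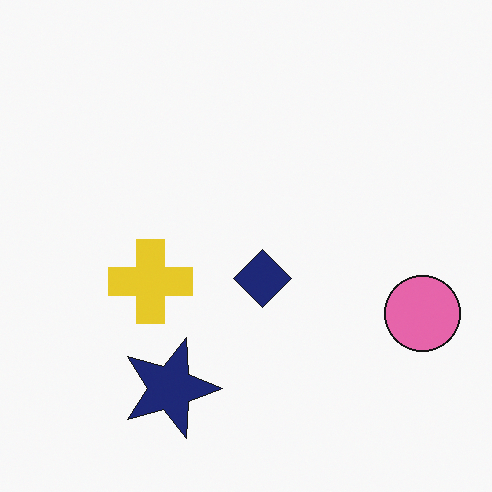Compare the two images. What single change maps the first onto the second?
It was rotated 90° clockwise.

The pink circle sits in the top of the first image and the right of the second — consistent with a whole-image 90° clockwise rotation.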